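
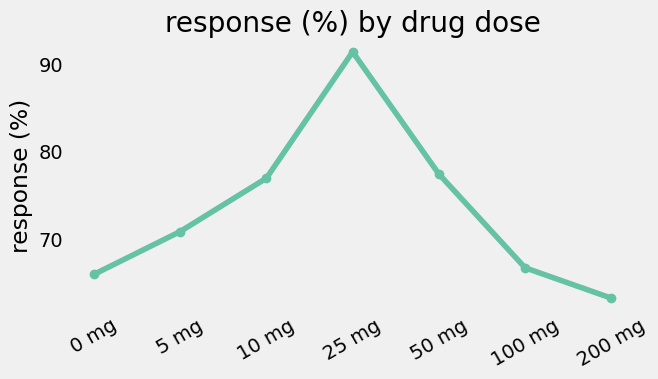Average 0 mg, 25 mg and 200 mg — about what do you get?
≈ 73

(65 + 90 + 65) / 3 ≈ 73.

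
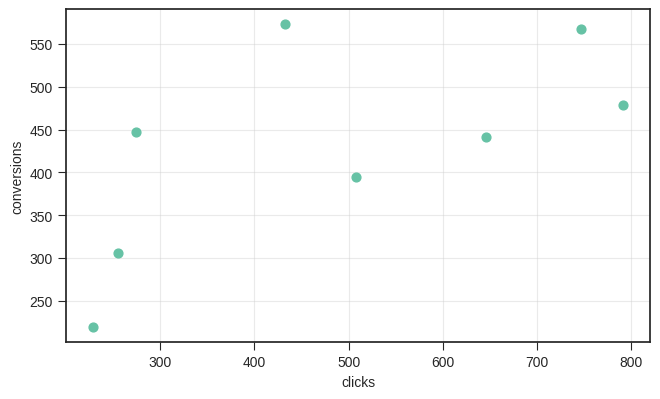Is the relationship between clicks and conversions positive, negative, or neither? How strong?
Points are positively correlated; moderate (|r| ≈ 0.6).

positive, moderate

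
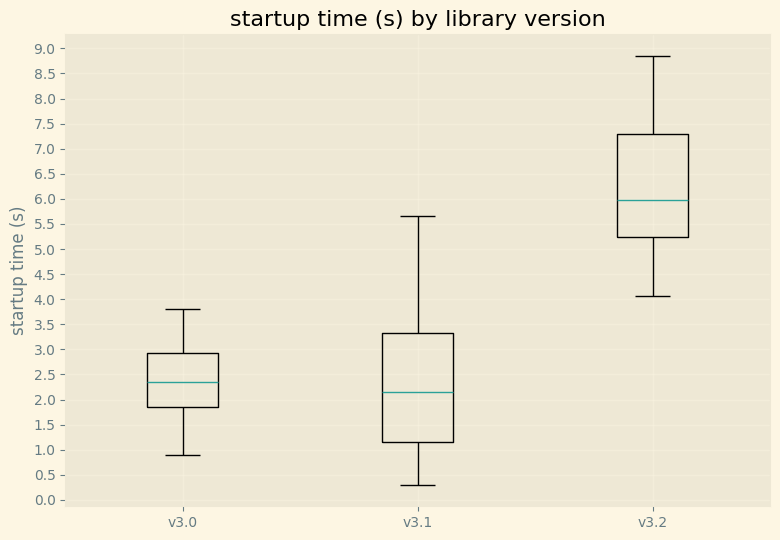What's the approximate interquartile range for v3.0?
Q3 ≈ 3.0, Q1 ≈ 2.0; IQR ≈ 1.0.

≈ 1.0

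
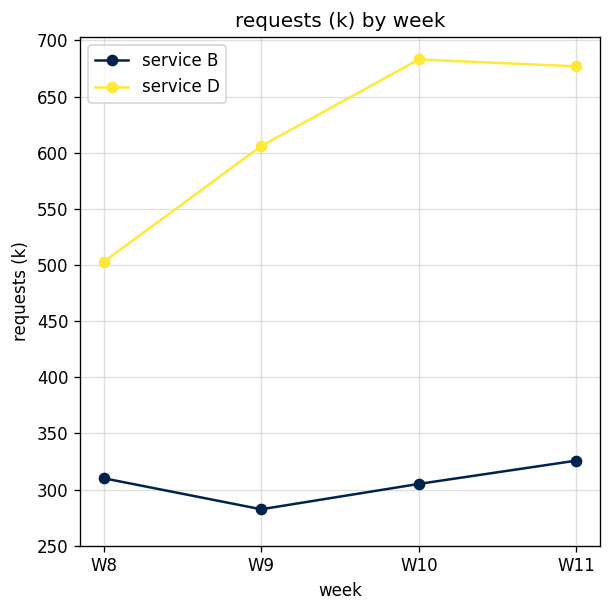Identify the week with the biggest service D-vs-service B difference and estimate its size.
W10, ≈ 400 k

W10: service D ≈ 700, service B ≈ 300 → gap ≈ 400. Next-largest (W11) is only ≈ 350.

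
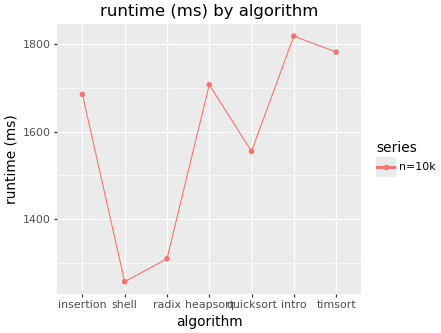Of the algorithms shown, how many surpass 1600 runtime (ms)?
Above 1600: insertion, heapsort, intro, timsort.

4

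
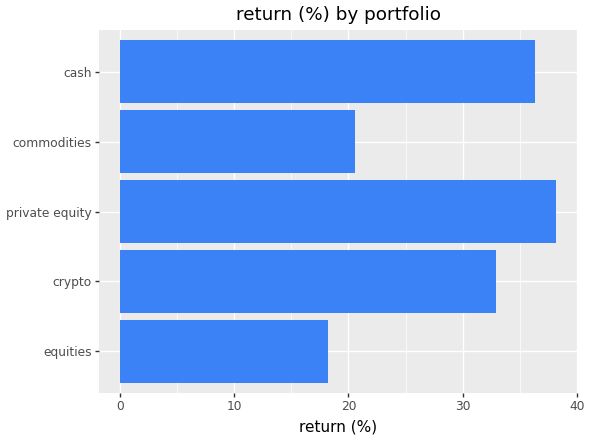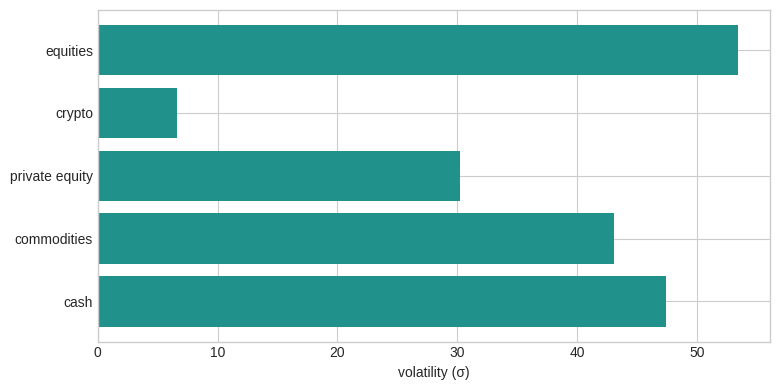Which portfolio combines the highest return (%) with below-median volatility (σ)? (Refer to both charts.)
Chart 2 median volatility (σ) ≈ 45; below-median portfolios: crypto, private equity. Among those, private equity has the highest return (%) (≈ 40).

private equity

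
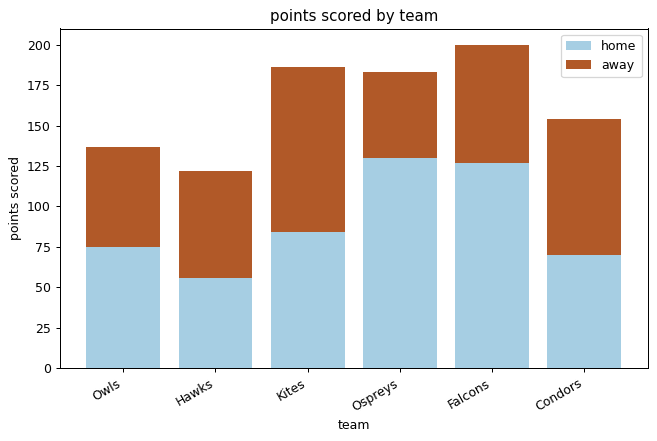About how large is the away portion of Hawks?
away top ≈ 120, bottom ≈ 60; segment ≈ 60.

≈ 60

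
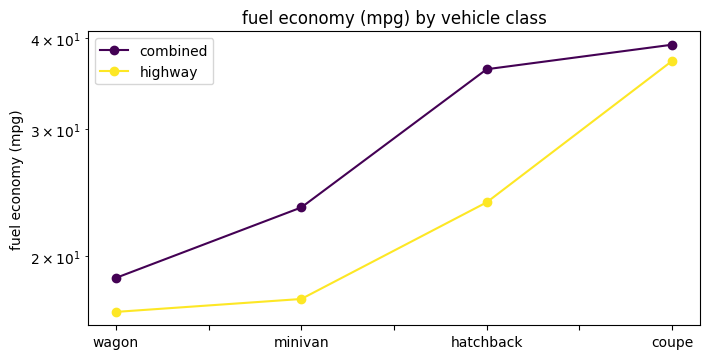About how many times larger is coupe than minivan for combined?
≈ 1.67×

coupe ≈ 40, minivan ≈ 24; 40/24 ≈ 1.67.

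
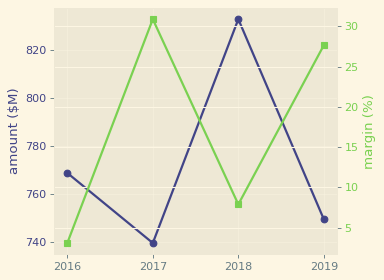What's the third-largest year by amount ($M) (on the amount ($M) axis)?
Top 4 (on the amount ($M) axis): 2018 ≈ 830, 2016 ≈ 770, 2019 ≈ 750, 2017 ≈ 740.

2019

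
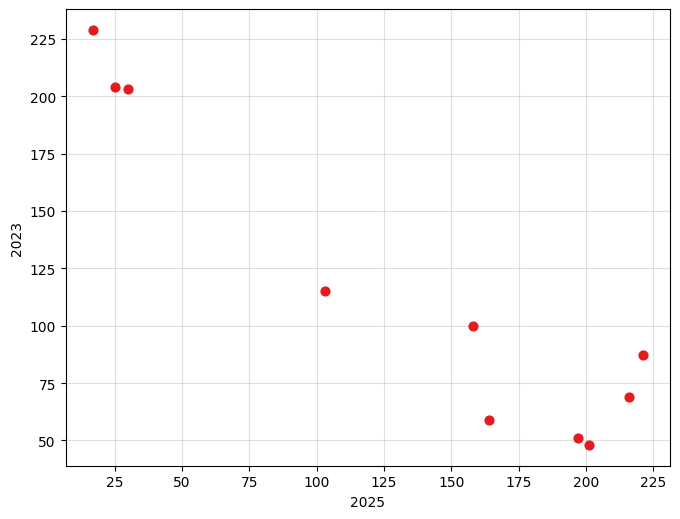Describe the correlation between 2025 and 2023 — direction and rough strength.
Points are negatively correlated; strong (|r| ≈ 0.9).

negative, strong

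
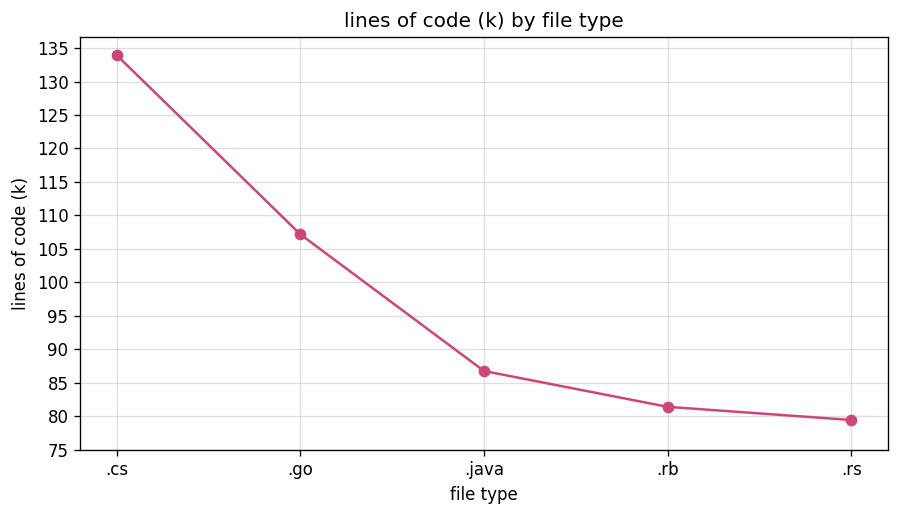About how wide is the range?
≈ 55

Max .cs ≈ 135, min .rs ≈ 80; range ≈ 55.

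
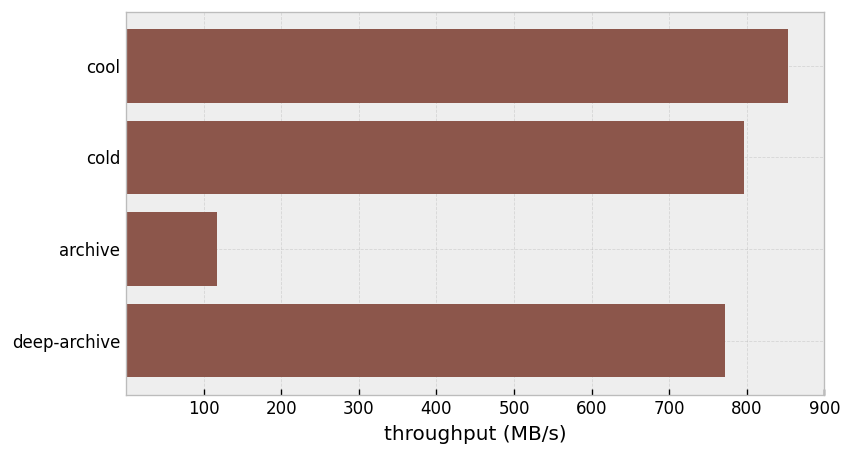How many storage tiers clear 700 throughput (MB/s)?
Above 700: cool, cold, deep-archive.

3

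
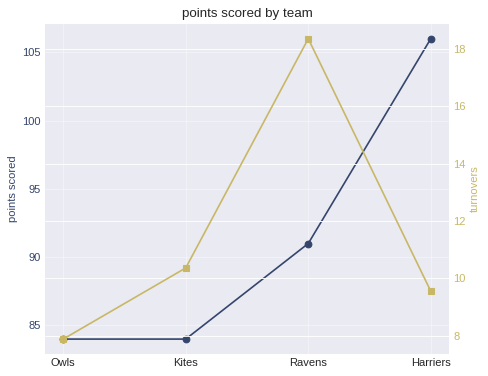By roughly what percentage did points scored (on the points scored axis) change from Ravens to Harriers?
Ravens ≈ 92, Harriers ≈ 106; (106 − 92) / 92 ≈ +15.2%.

≈ +15.2%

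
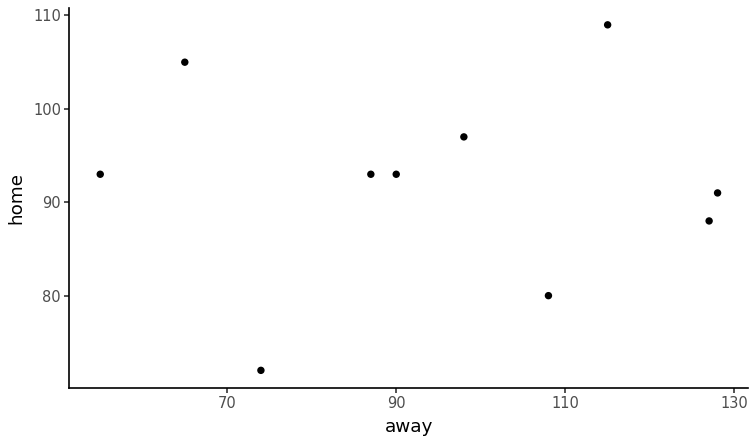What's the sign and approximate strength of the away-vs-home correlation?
Points are roughly uncorrelated; weak (|r| ≈ 0.0).

no clear correlation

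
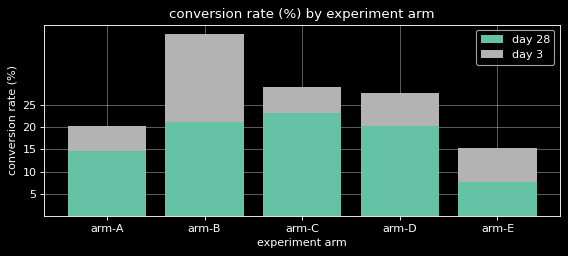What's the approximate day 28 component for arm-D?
≈ 20

day 28 top ≈ 20, bottom ≈ 0; segment ≈ 20.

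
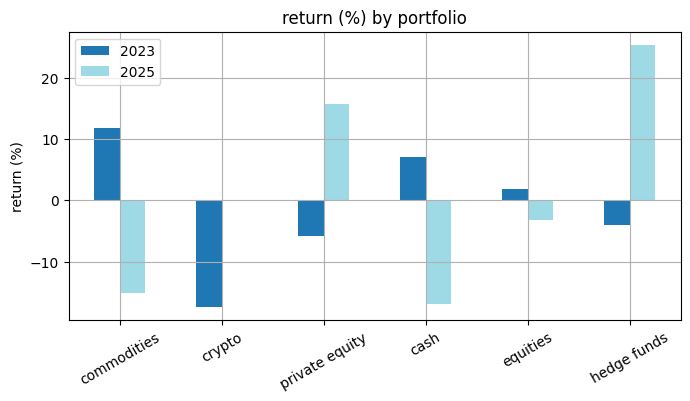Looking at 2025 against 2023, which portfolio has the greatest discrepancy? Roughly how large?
hedge funds: 2025 ≈ 25, 2023 ≈ -5 → gap ≈ 30. Next-largest (commodities) is only ≈ 25.

hedge funds, ≈ 30 %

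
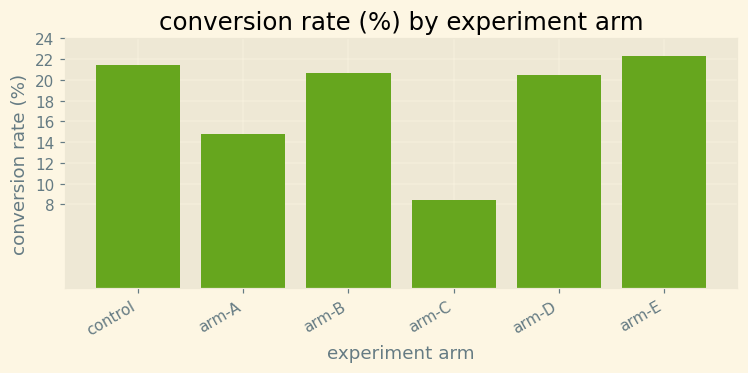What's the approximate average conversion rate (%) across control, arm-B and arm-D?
(22 + 20 + 20) / 3 ≈ 21.

≈ 21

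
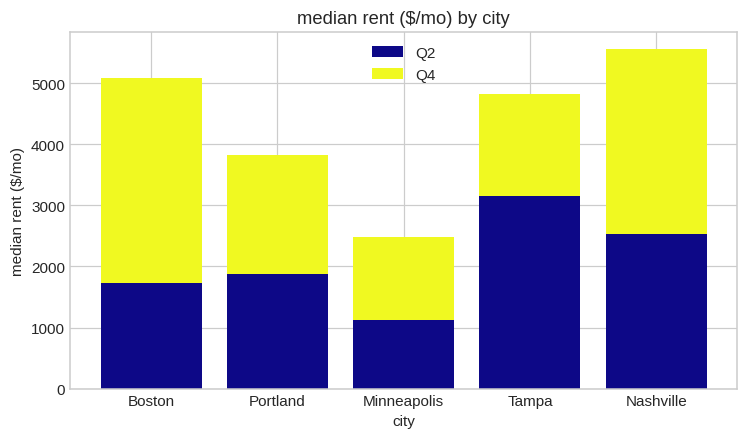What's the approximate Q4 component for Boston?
Q4 top ≈ 5000, bottom ≈ 1500; segment ≈ 3500.

≈ 3500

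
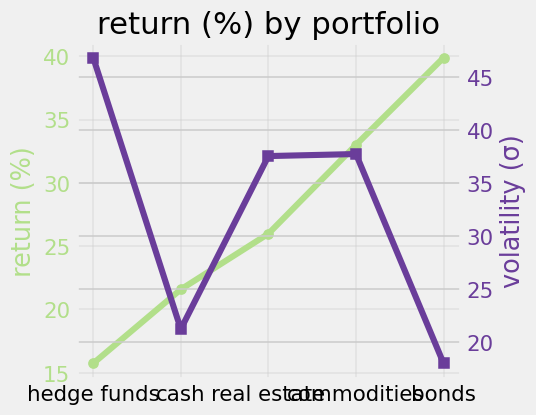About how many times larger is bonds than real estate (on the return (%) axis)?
≈ 1.6×

bonds ≈ 40, real estate ≈ 25; 40/25 ≈ 1.6.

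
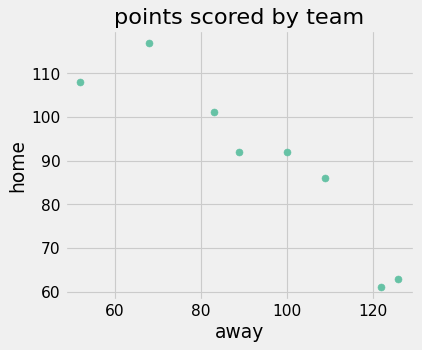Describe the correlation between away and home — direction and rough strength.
Points are negatively correlated; strong (|r| ≈ 0.9).

negative, strong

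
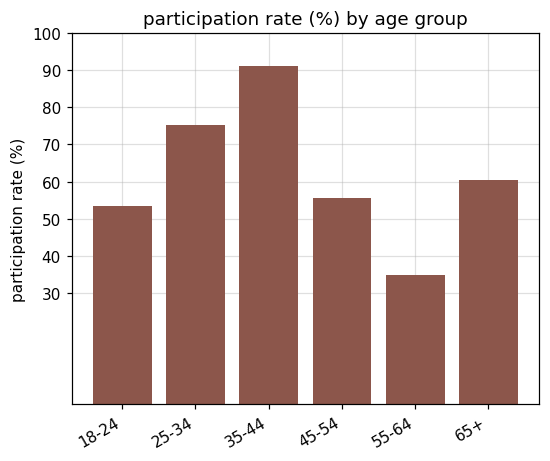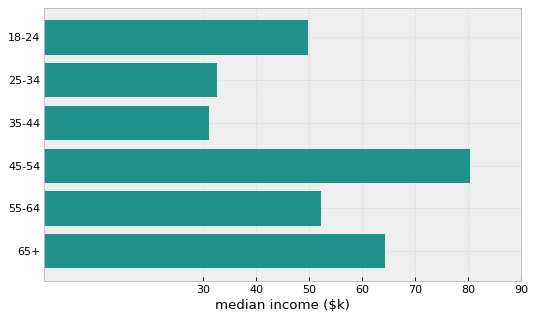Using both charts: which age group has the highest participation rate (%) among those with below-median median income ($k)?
Chart 2 median median income ($k) ≈ 50; below-median age groups: 18-24, 25-34, 35-44. Among those, 35-44 has the highest participation rate (%) (≈ 90).

35-44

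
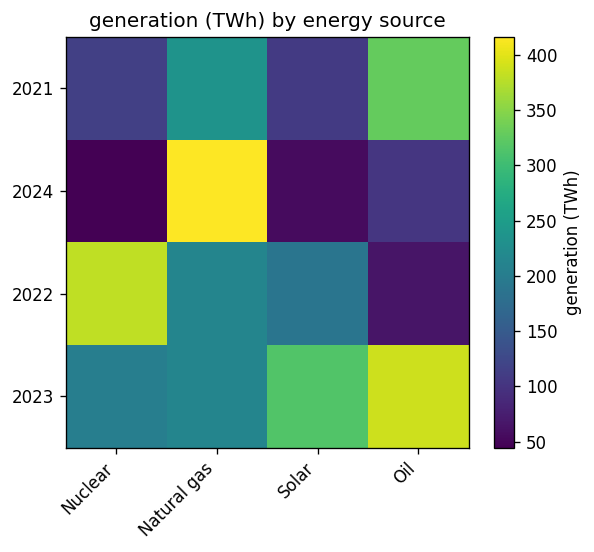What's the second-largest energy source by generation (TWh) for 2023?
Solar

Top 3 for 2023: Oil ≈ 400, Solar ≈ 300, Natural gas ≈ 200.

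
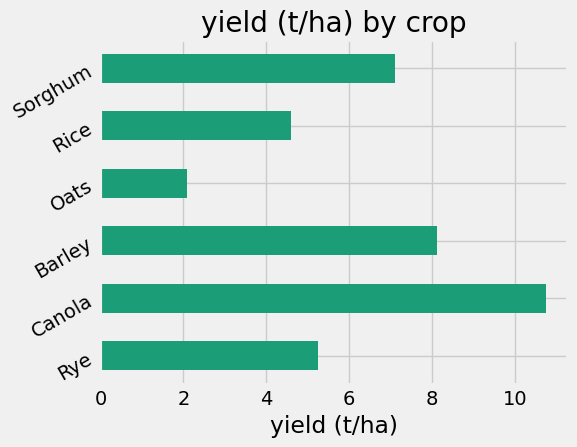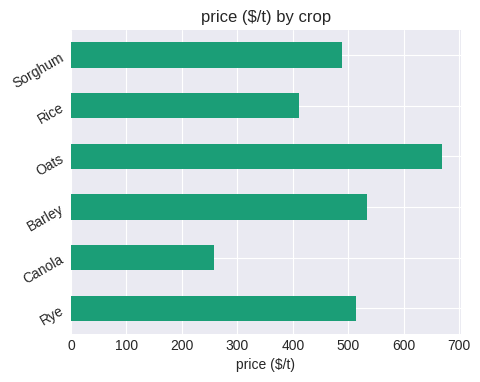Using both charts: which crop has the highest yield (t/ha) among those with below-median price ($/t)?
Chart 2 median price ($/t) ≈ 500; below-median crops: Canola, Rice, Sorghum. Among those, Canola has the highest yield (t/ha) (≈ 11).

Canola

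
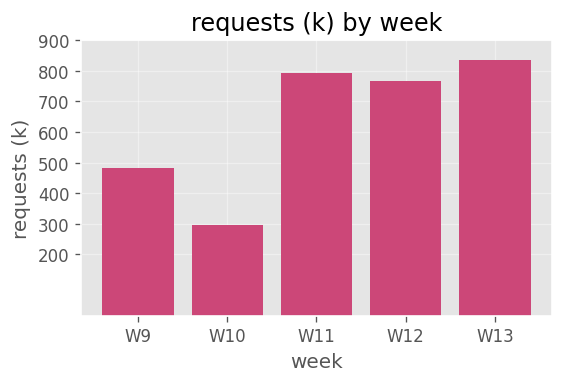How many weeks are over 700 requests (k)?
3

Above 700: W11, W12, W13.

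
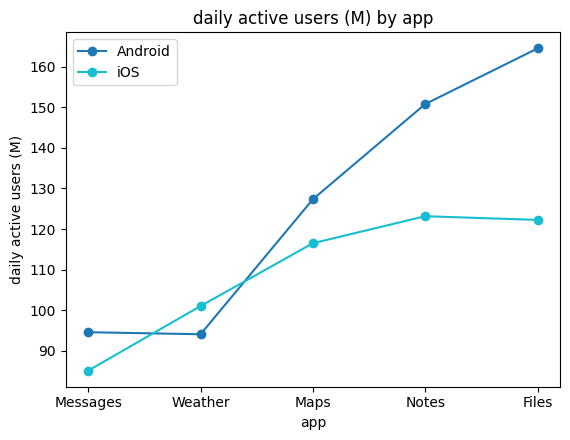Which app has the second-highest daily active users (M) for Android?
Top 3 for Android: Files ≈ 160, Notes ≈ 150, Maps ≈ 130.

Notes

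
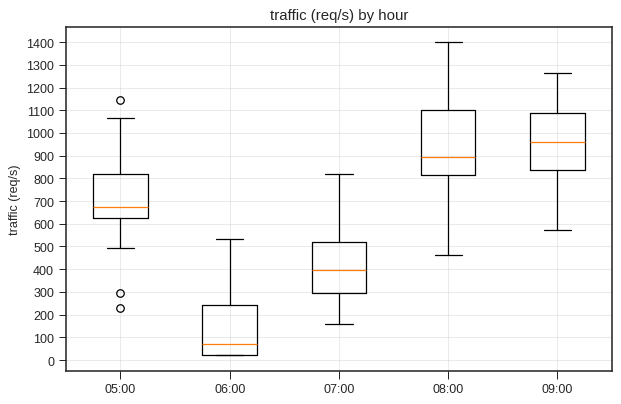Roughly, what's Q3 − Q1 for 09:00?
≈ 300

Q3 ≈ 1100, Q1 ≈ 800; IQR ≈ 300.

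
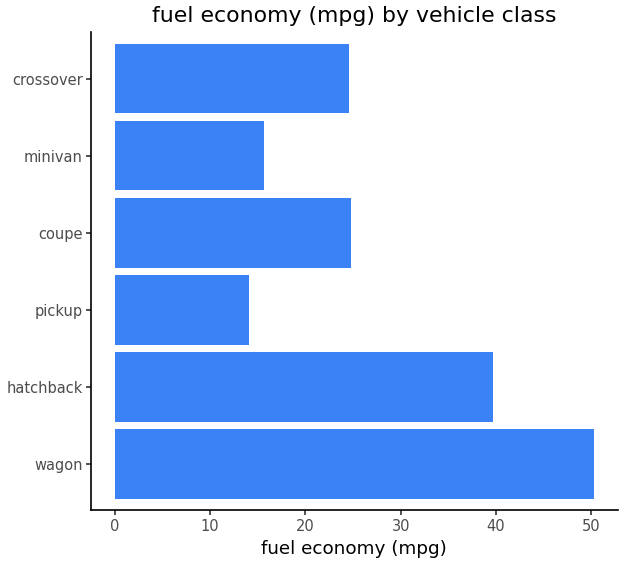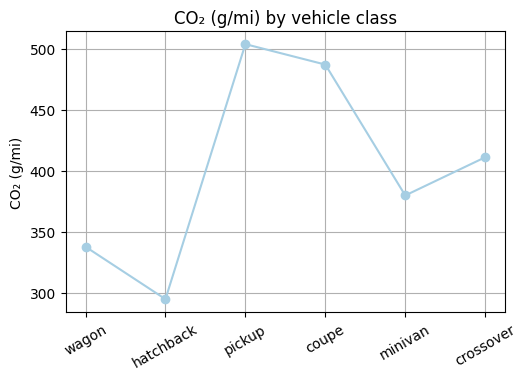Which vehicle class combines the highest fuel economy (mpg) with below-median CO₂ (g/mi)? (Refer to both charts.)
wagon

Chart 2 median CO₂ (g/mi) ≈ 400; below-median vehicle classes: wagon, hatchback, minivan. Among those, wagon has the highest fuel economy (mpg) (≈ 50).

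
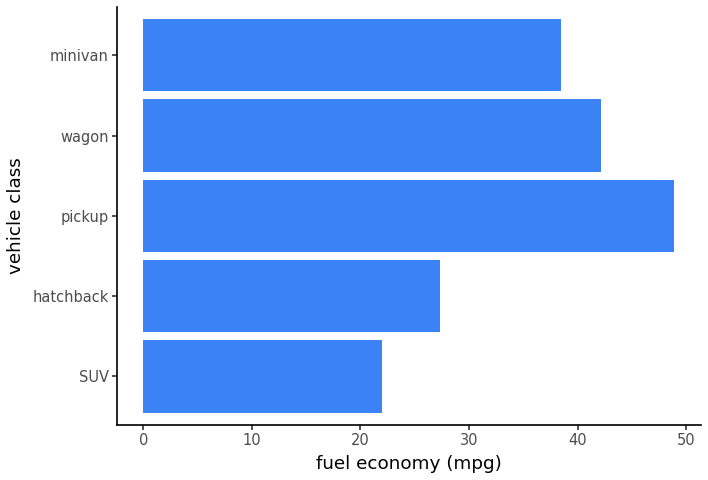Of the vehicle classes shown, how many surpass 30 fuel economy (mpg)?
Above 30: pickup, wagon, minivan.

3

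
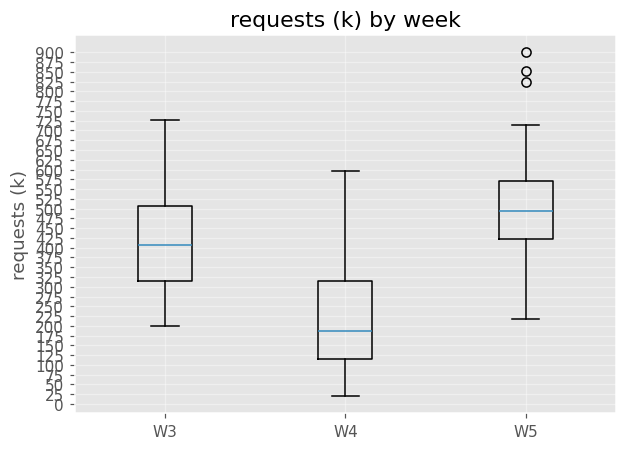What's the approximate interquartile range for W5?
≈ 150

Q3 ≈ 575, Q1 ≈ 425; IQR ≈ 150.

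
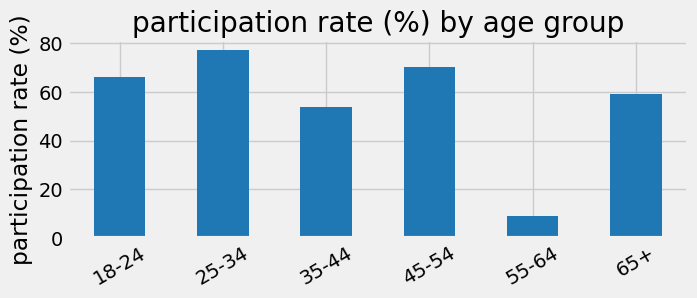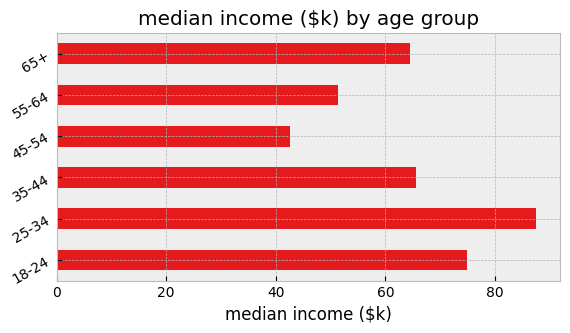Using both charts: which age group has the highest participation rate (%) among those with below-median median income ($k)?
45-54

Chart 2 median median income ($k) ≈ 60; below-median age groups: 45-54, 55-64, 65+. Among those, 45-54 has the highest participation rate (%) (≈ 70).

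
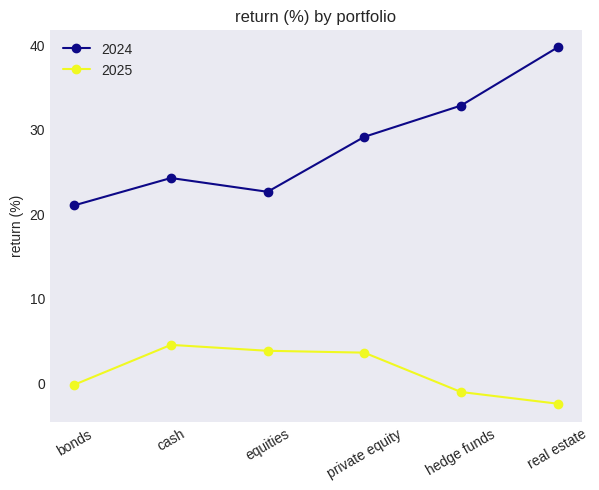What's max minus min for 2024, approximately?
Max real estate ≈ 40, min bonds ≈ 20; range ≈ 20.

≈ 20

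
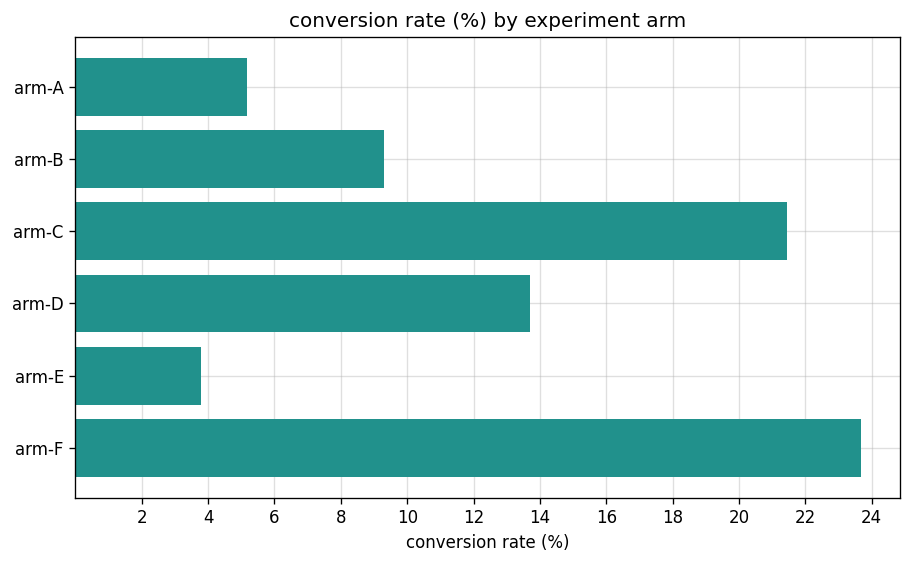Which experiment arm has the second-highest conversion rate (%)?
Top 3: arm-F ≈ 24, arm-C ≈ 22, arm-D ≈ 14.

arm-C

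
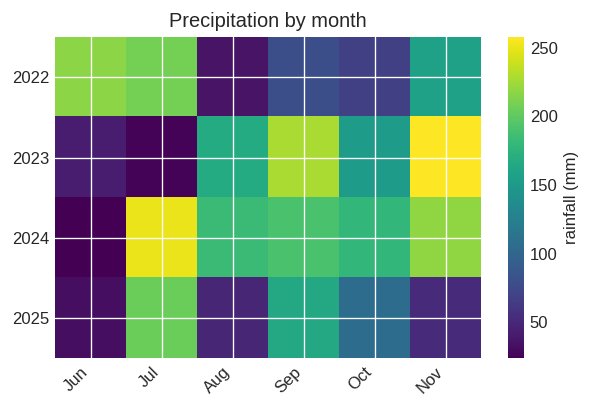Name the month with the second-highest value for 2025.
Sep

Top 3 for 2025: Jul ≈ 200, Sep ≈ 160, Oct ≈ 100.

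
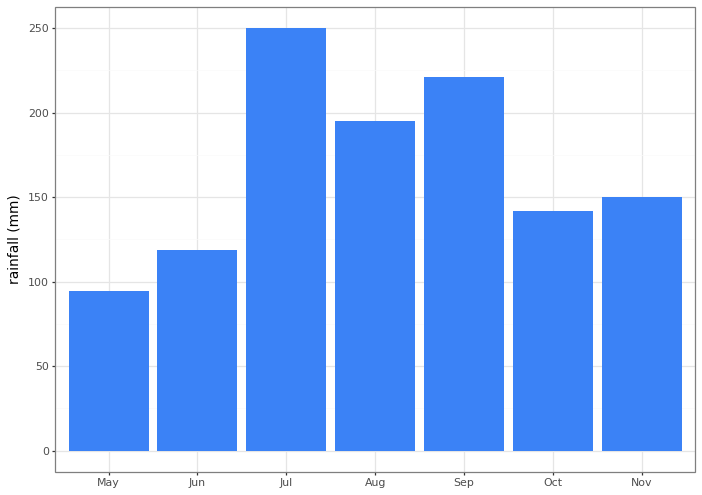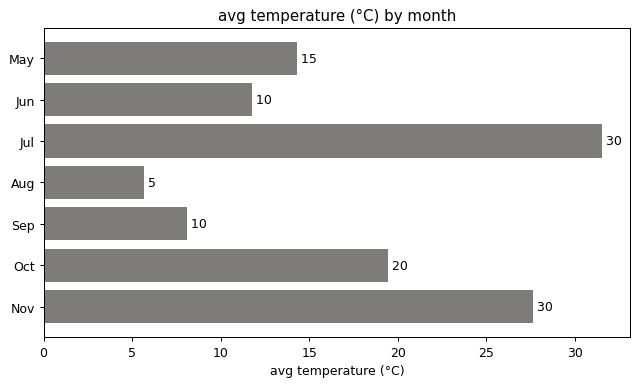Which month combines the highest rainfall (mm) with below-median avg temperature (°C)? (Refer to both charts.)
Chart 2 median avg temperature (°C) ≈ 15; below-median months: Jun, Aug, Sep. Among those, Sep has the highest rainfall (mm) (≈ 225).

Sep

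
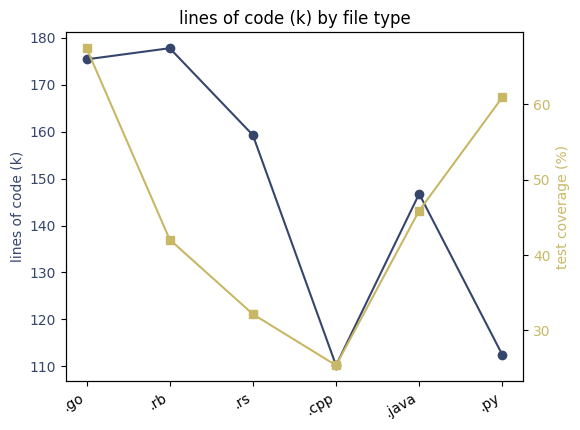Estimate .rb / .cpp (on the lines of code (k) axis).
≈ 1.64×

.rb ≈ 180, .cpp ≈ 110; 180/110 ≈ 1.64.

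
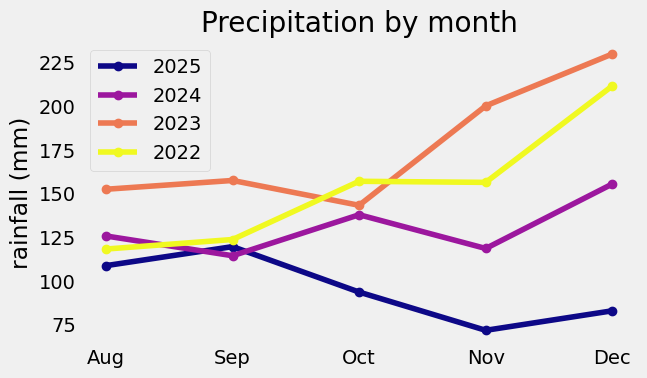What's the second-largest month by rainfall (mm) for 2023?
Nov

Top 3 for 2023: Dec ≈ 220, Nov ≈ 200, Sep ≈ 160.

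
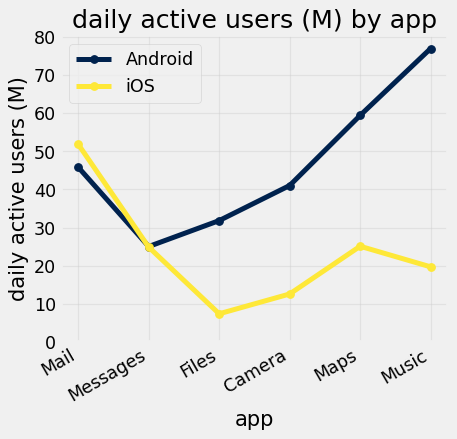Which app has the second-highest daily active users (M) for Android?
Top 3 for Android: Music ≈ 80, Maps ≈ 60, Mail ≈ 50.

Maps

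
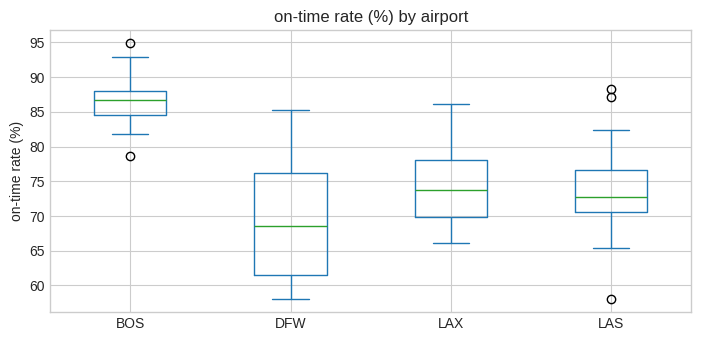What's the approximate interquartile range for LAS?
Q3 ≈ 76, Q1 ≈ 70; IQR ≈ 6.

≈ 6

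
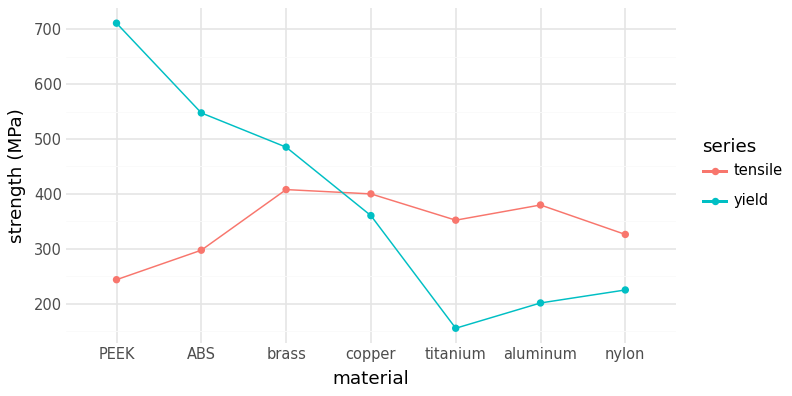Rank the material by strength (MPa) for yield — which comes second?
Top 3 for yield: PEEK ≈ 700, ABS ≈ 550, brass ≈ 500.

ABS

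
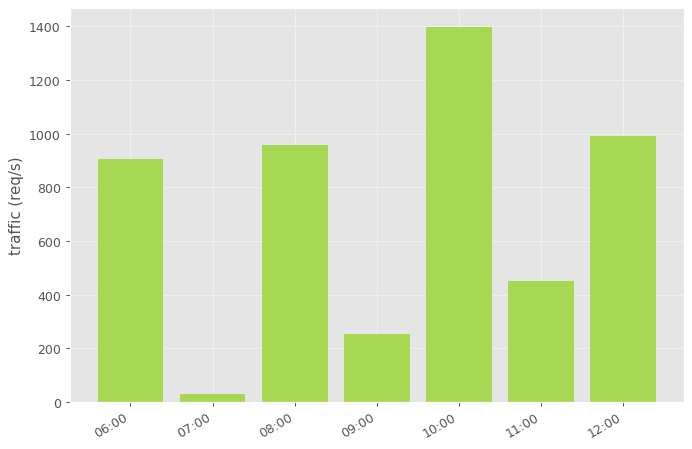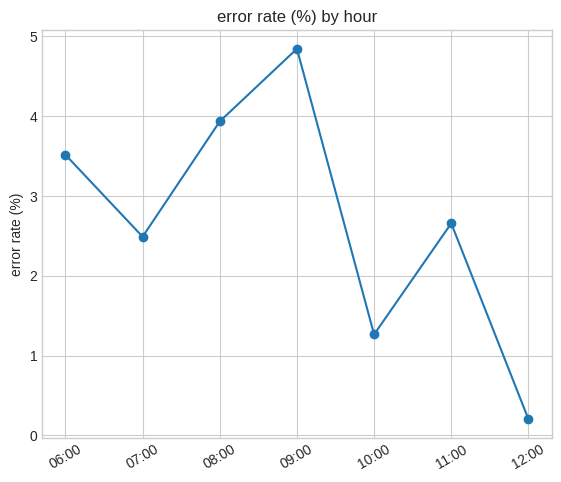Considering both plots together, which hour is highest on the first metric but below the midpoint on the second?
Chart 2 median error rate (%) ≈ 2.5; below-median hours: 07:00, 10:00, 12:00. Among those, 10:00 has the highest traffic (req/s) (≈ 1400).

10:00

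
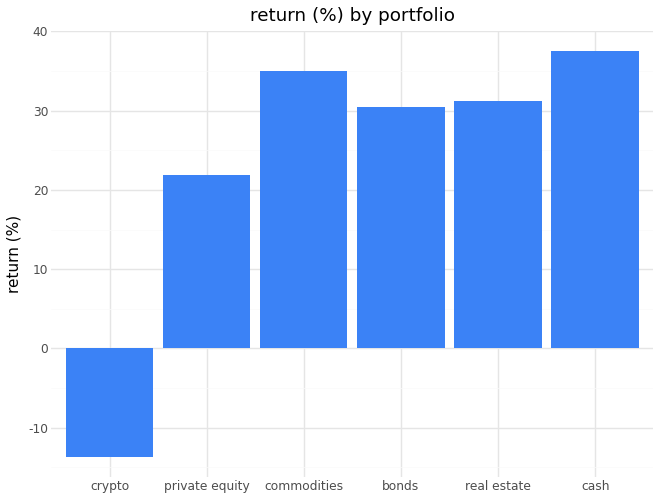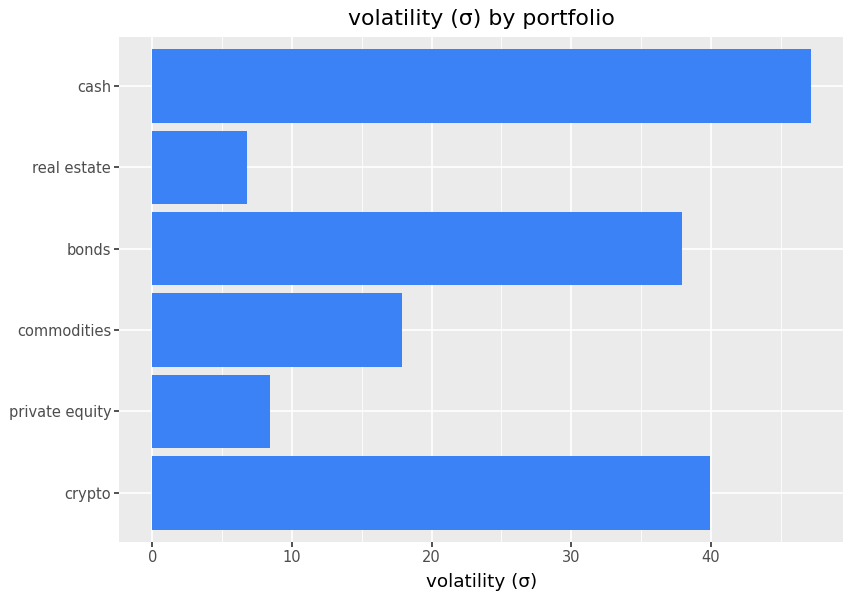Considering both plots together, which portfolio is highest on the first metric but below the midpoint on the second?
commodities

Chart 2 median volatility (σ) ≈ 30; below-median portfolios: private equity, commodities, real estate. Among those, commodities has the highest return (%) (≈ 35).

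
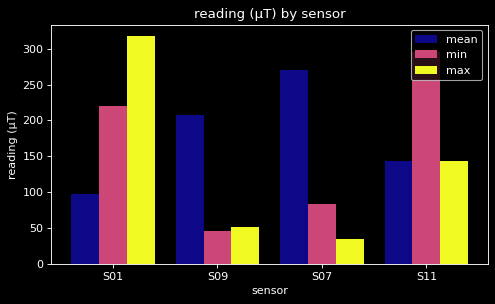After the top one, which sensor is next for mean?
S09

Top 3 for mean: S07 ≈ 250, S09 ≈ 200, S11 ≈ 150.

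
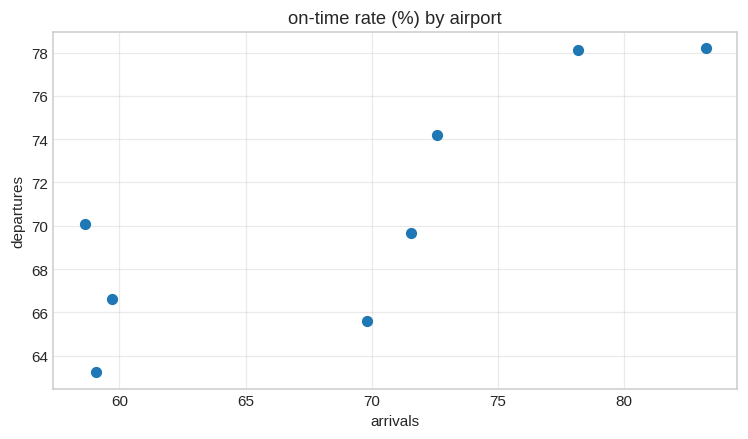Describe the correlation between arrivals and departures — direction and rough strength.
positive, strong

Points are positively correlated; strong (|r| ≈ 0.8).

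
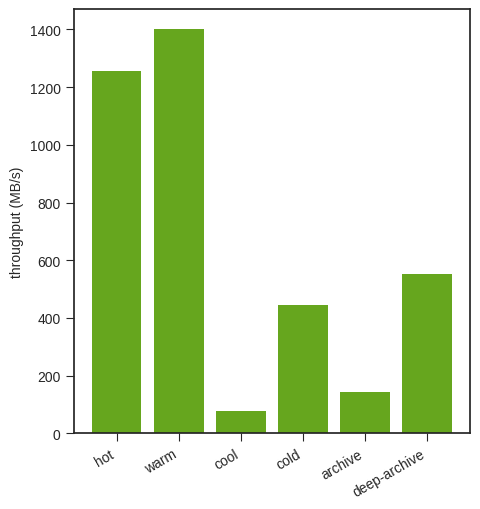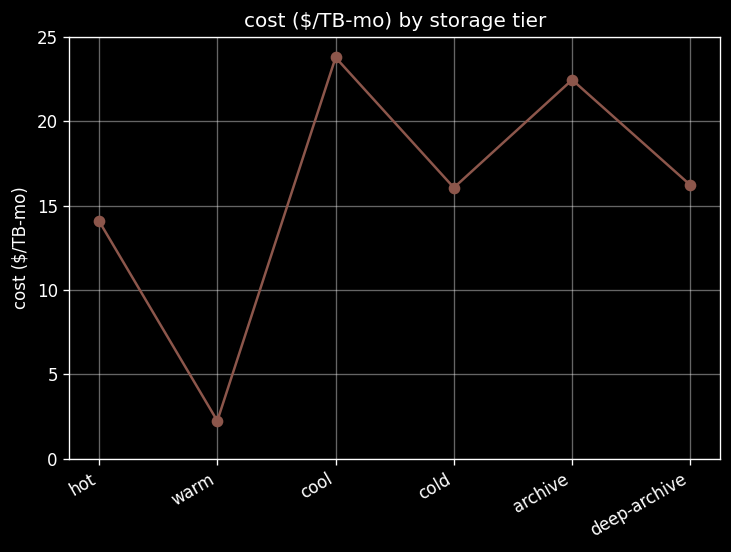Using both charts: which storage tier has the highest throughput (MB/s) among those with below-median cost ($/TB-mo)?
Chart 2 median cost ($/TB-mo) ≈ 15; below-median storage tiers: hot, warm, cold. Among those, warm has the highest throughput (MB/s) (≈ 1400).

warm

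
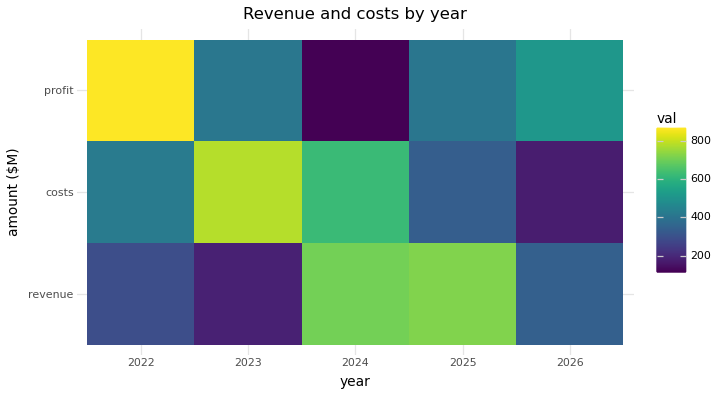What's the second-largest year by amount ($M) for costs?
Top 3 for costs: 2023 ≈ 800, 2024 ≈ 600, 2022 ≈ 400.

2024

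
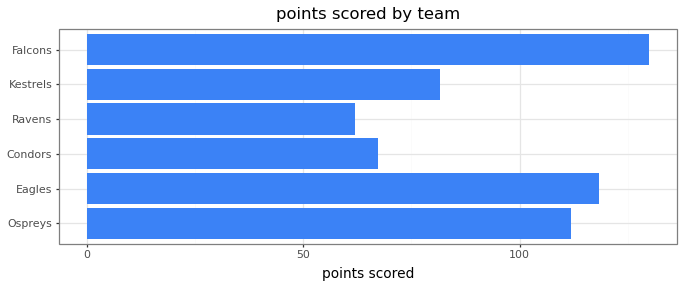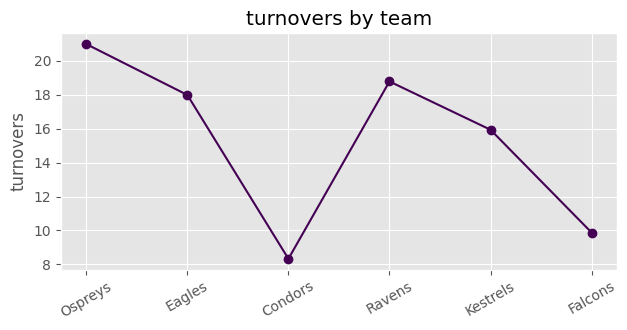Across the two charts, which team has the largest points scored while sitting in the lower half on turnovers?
Chart 2 median turnovers ≈ 16; below-median teams: Condors, Kestrels, Falcons. Among those, Falcons has the highest points scored (≈ 120).

Falcons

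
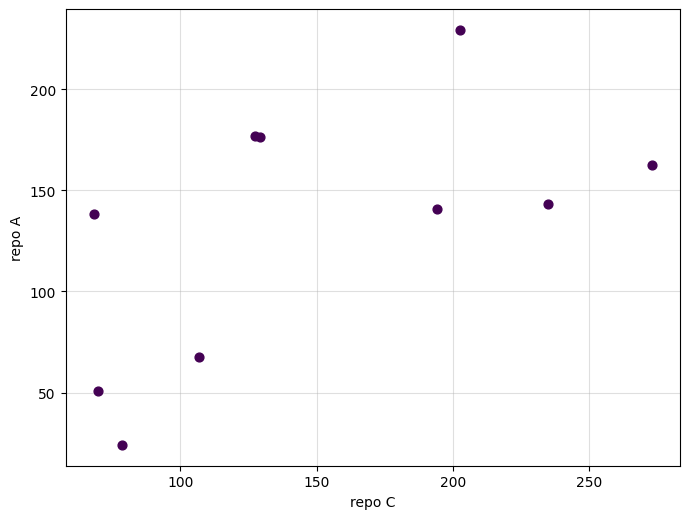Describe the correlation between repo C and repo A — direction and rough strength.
Points are positively correlated; moderate (|r| ≈ 0.6).

positive, moderate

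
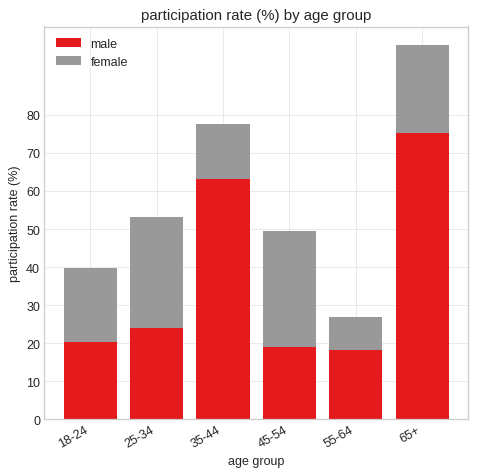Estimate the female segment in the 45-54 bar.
≈ 30

female top ≈ 50, bottom ≈ 20; segment ≈ 30.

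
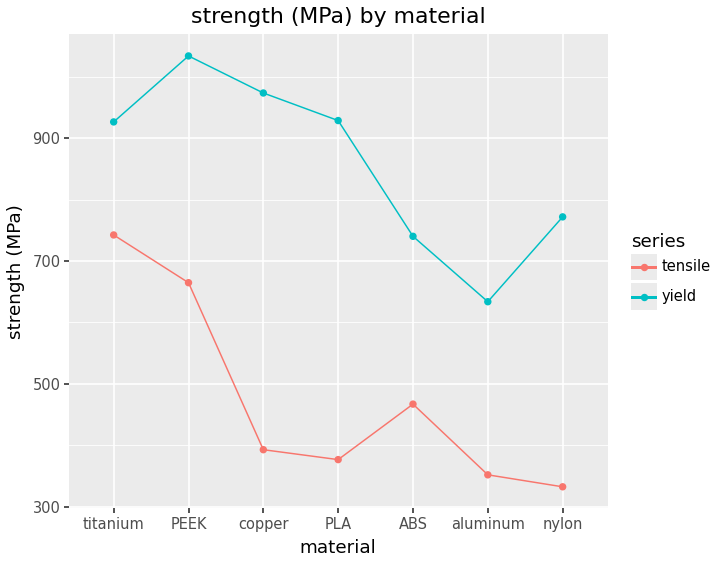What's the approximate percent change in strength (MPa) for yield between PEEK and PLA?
PEEK ≈ 1000, PLA ≈ 900; (900 − 1000) / 1000 ≈ -10%.

≈ -10%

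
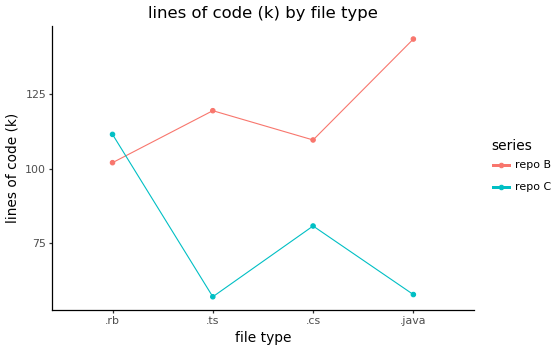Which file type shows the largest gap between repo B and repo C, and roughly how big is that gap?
.java: repo B ≈ 140, repo C ≈ 60 → gap ≈ 80. Next-largest (.ts) is only ≈ 60.

.java, ≈ 80 k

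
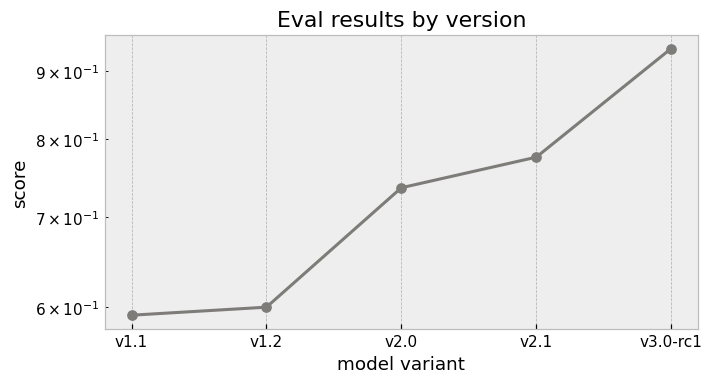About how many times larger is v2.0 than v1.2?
v2.0 ≈ 0.75, v1.2 ≈ 0.60; 0.75/0.60 ≈ 1.25.

≈ 1.25×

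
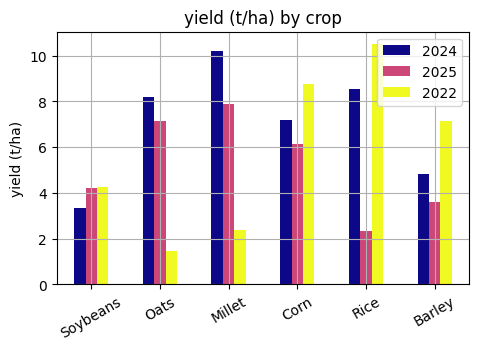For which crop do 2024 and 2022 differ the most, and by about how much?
Millet: 2024 ≈ 10, 2022 ≈ 2 → gap ≈ 8. Next-largest (Oats) is only ≈ 7.

Millet, ≈ 8 t/ha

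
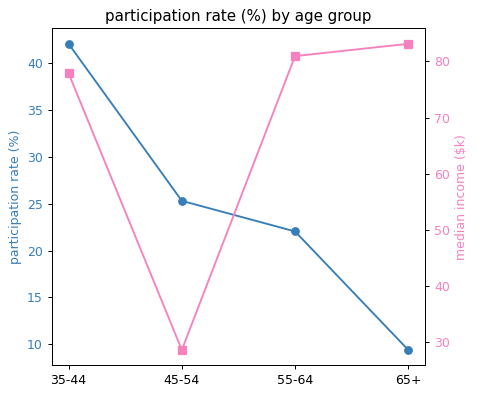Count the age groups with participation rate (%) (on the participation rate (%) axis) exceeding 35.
1

Above 35: 35-44.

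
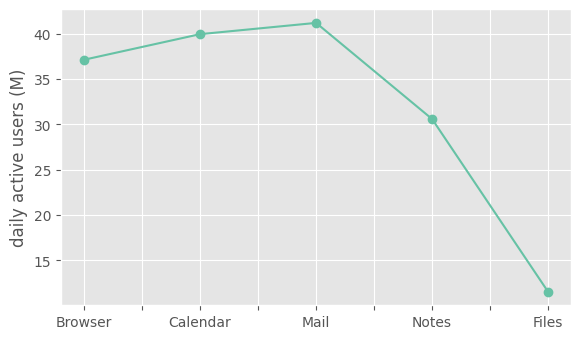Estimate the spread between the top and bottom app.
Max Mail ≈ 40, min Files ≈ 10; range ≈ 30.

≈ 30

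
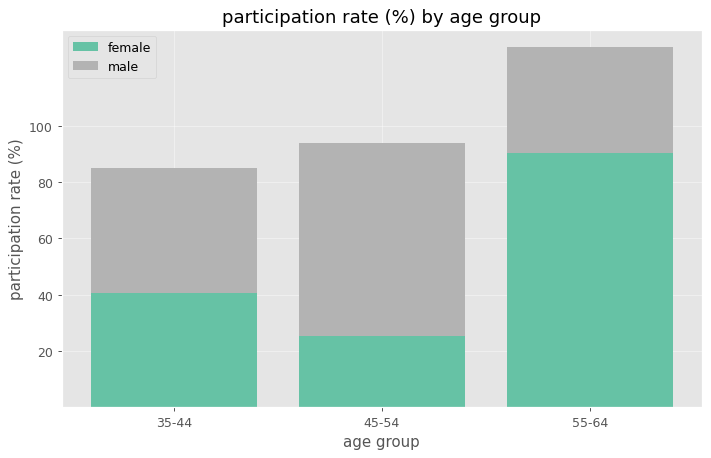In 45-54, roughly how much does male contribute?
≈ 80

male top ≈ 100, bottom ≈ 20; segment ≈ 80.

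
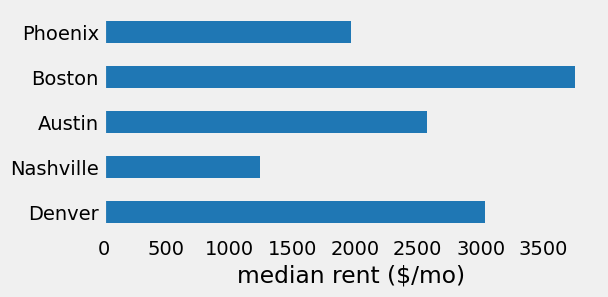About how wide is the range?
Max Boston ≈ 3500, min Nashville ≈ 1000; range ≈ 2500.

≈ 2500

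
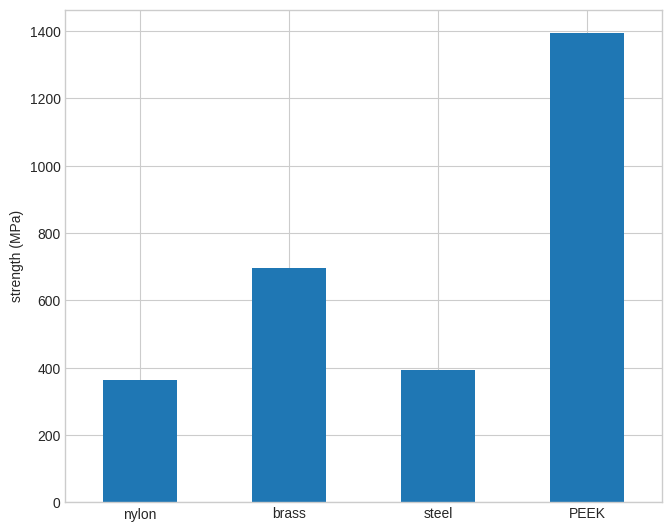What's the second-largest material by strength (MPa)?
brass

Top 3: PEEK ≈ 1400, brass ≈ 600, steel ≈ 400.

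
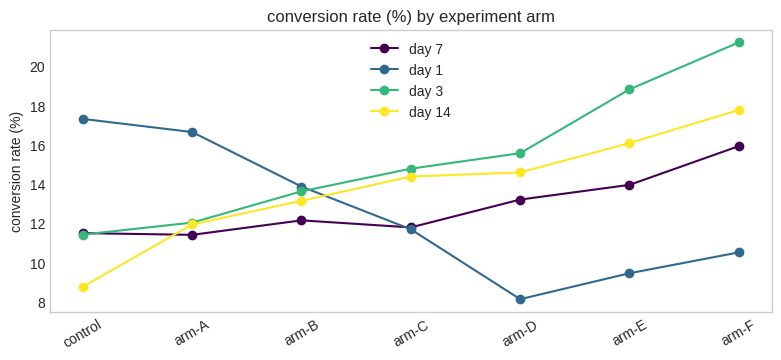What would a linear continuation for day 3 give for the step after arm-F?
Last three: 16, 18, 22 → slope ≈ 3/step → next ≈ 25.

≈ 25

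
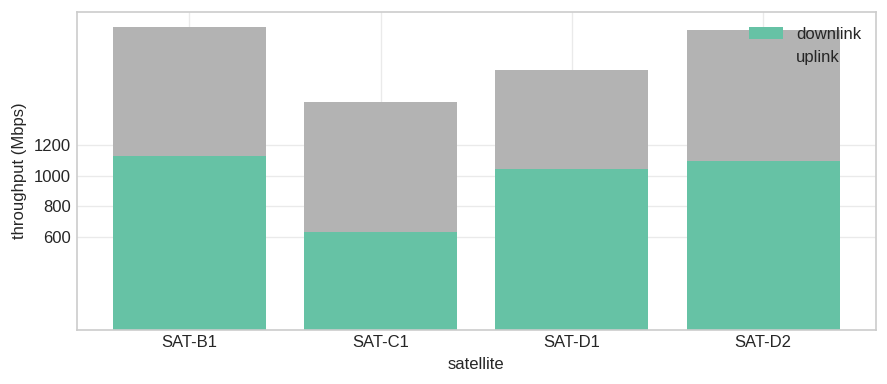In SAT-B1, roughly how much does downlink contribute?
downlink top ≈ 1200, bottom ≈ 0; segment ≈ 1200.

≈ 1200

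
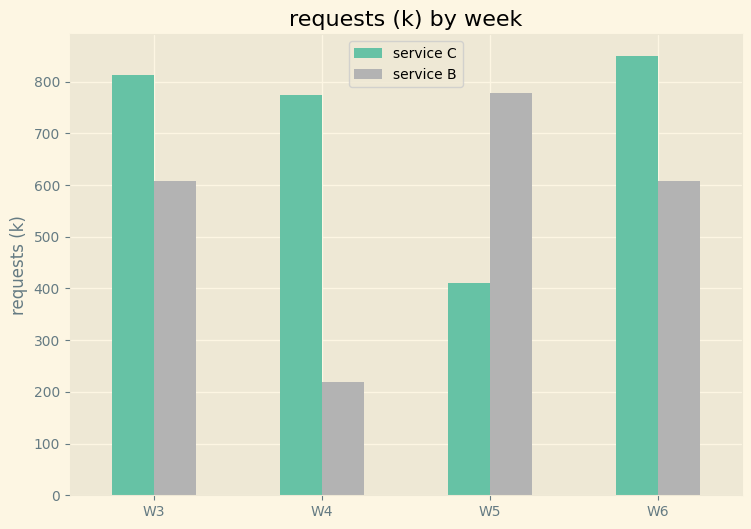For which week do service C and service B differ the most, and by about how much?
W4: service C ≈ 800, service B ≈ 200 → gap ≈ 600. Next-largest (W5) is only ≈ 400.

W4, ≈ 600 k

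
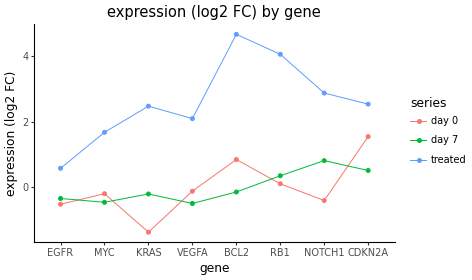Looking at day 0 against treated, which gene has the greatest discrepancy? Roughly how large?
RB1, ≈ 4 log2 FC

RB1: day 0 ≈ 0, treated ≈ 4 → gap ≈ 4. Next-largest (KRAS) is only ≈ 3.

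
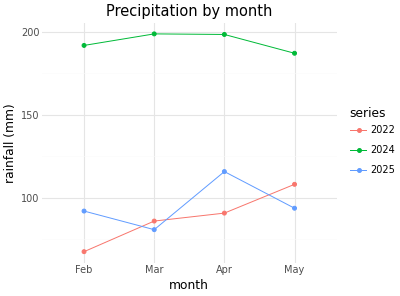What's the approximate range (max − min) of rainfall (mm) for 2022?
Max May ≈ 100, min Feb ≈ 60; range ≈ 40.

≈ 40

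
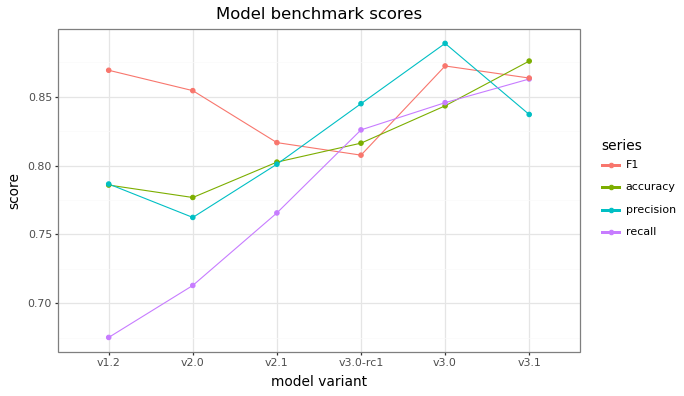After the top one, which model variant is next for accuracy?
v3.0

Top 3 for accuracy: v3.1 ≈ 0.88, v3.0 ≈ 0.84, v3.0-rc1 ≈ 0.82.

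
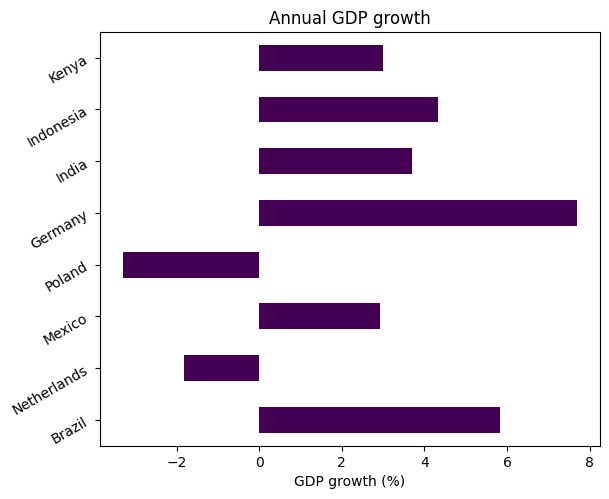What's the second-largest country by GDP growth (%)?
Top 3: Germany ≈ 8, Brazil ≈ 6, Indonesia ≈ 4.

Brazil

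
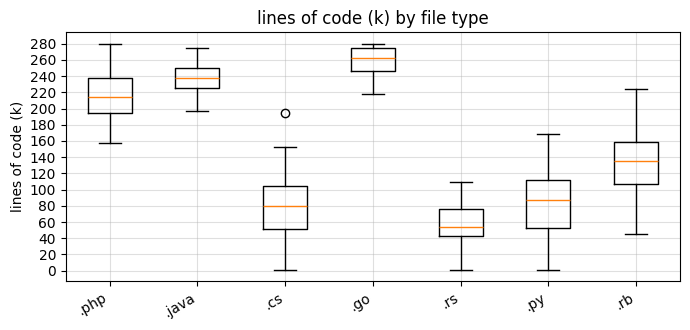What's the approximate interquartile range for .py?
Q3 ≈ 120, Q1 ≈ 60; IQR ≈ 60.

≈ 60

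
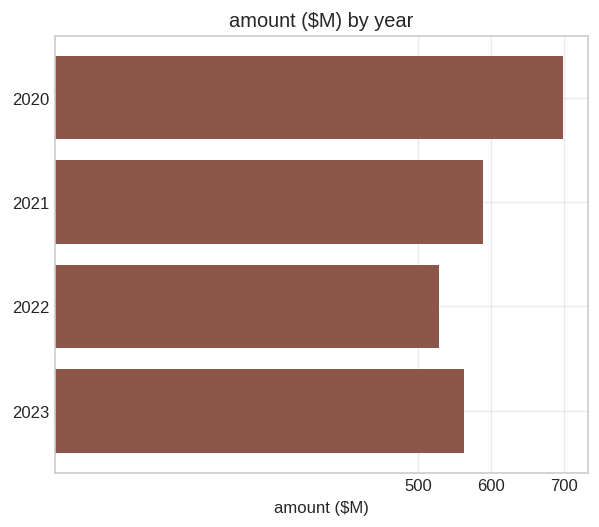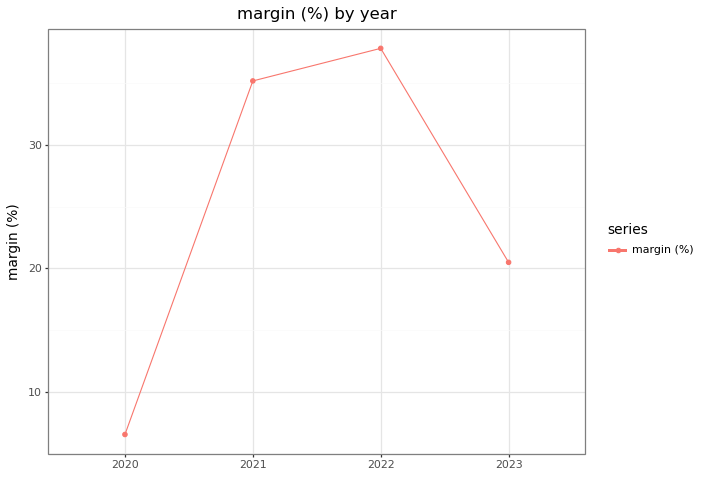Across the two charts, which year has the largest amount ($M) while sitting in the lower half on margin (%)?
2020

Chart 2 median margin (%) ≈ 30; below-median years: 2020, 2023. Among those, 2020 has the highest amount ($M) (≈ 700).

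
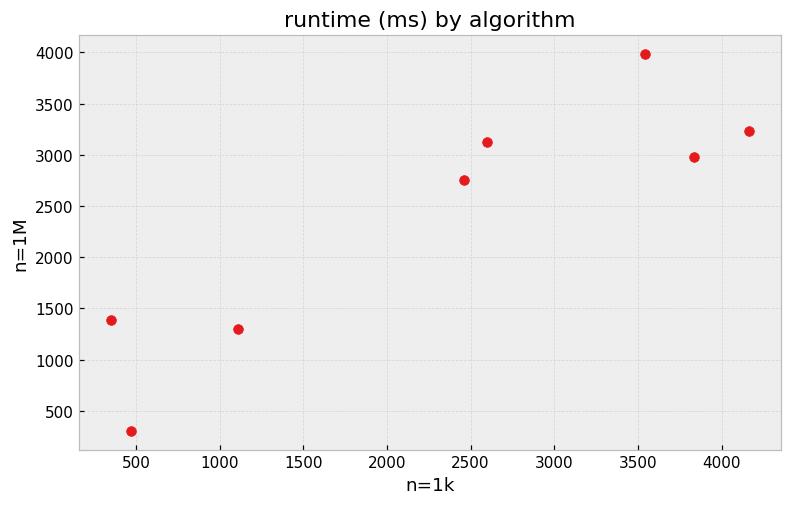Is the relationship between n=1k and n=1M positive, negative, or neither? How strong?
positive, strong

Points are positively correlated; strong (|r| ≈ 0.9).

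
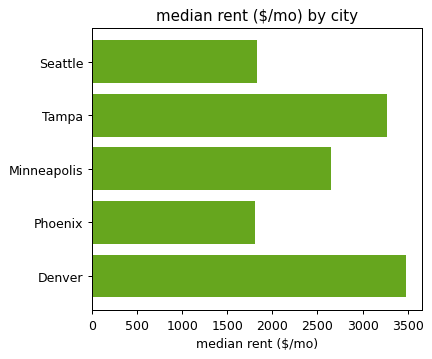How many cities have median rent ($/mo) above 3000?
Above 3000: Tampa, Denver.

2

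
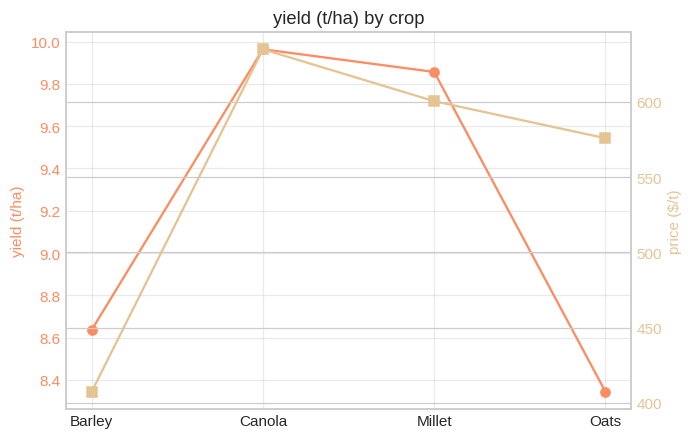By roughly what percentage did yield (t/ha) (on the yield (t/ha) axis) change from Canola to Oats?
≈ -16%

Canola ≈ 10.0, Oats ≈ 8.4; (8.4 − 10.0) / 10.0 ≈ -16%.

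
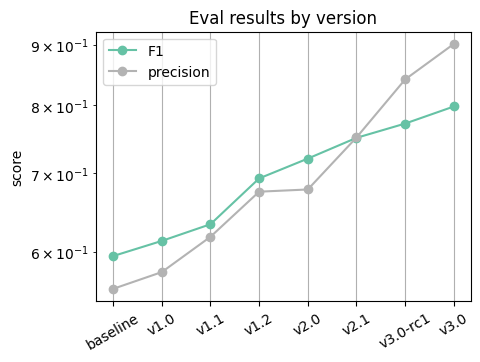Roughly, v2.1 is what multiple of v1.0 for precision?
≈ 1.25×

v2.1 ≈ 0.75, v1.0 ≈ 0.60; 0.75/0.60 ≈ 1.25.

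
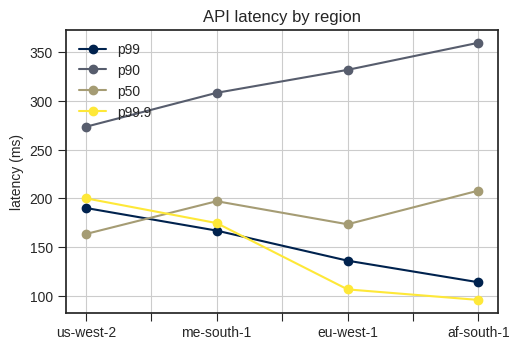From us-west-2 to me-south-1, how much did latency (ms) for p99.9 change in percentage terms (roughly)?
≈ -12.5%

us-west-2 ≈ 200, me-south-1 ≈ 175; (175 − 200) / 200 ≈ -12.5%.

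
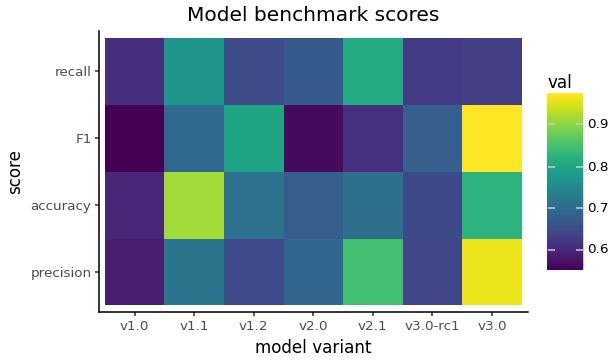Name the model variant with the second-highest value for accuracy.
v3.0

Top 3 for accuracy: v1.1 ≈ 0.90, v3.0 ≈ 0.80, v1.2 ≈ 0.70.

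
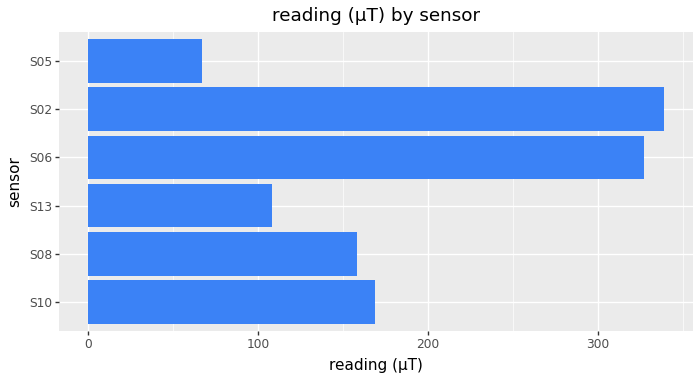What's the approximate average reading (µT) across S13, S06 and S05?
(100 + 350 + 50) / 3 ≈ 167.

≈ 167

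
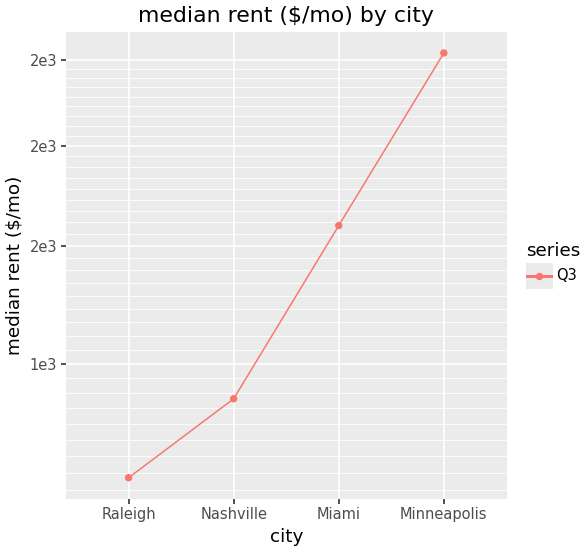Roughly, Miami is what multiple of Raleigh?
≈ 1.5×

Miami ≈ 1500, Raleigh ≈ 1000; 1500/1000 ≈ 1.5.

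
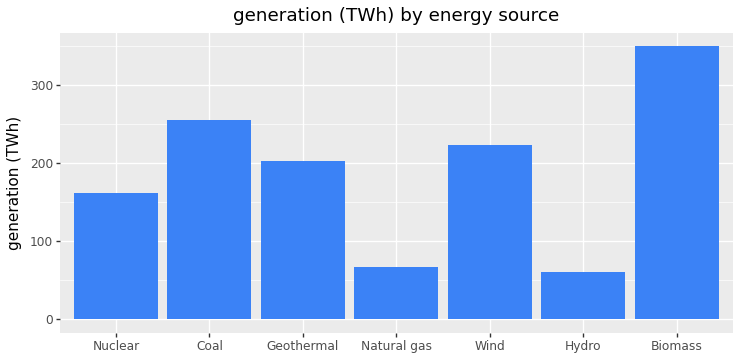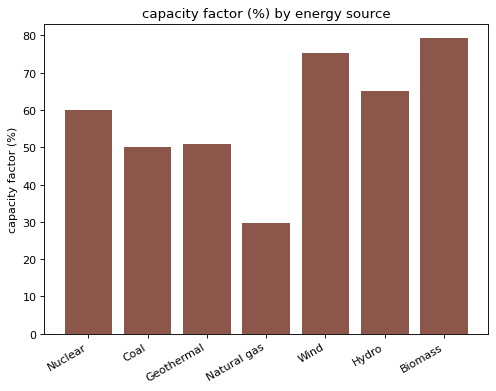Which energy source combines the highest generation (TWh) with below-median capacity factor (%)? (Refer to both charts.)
Chart 2 median capacity factor (%) ≈ 60; below-median energy sources: Coal, Geothermal, Natural gas. Among those, Coal has the highest generation (TWh) (≈ 250).

Coal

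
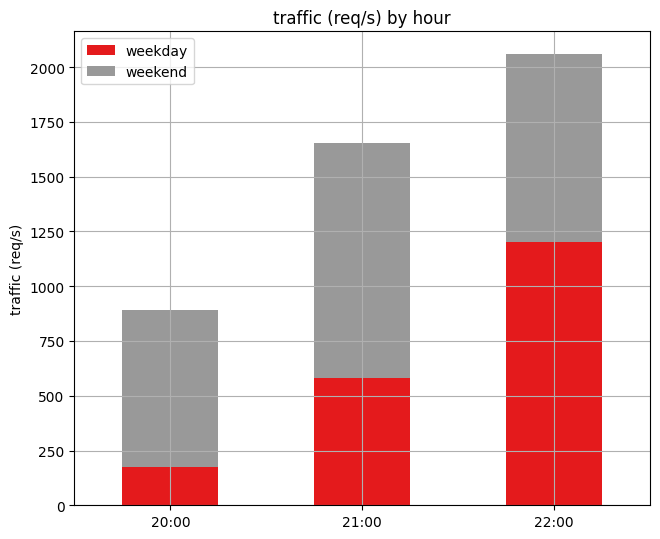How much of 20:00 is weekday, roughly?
≈ 200

weekday top ≈ 200, bottom ≈ 0; segment ≈ 200.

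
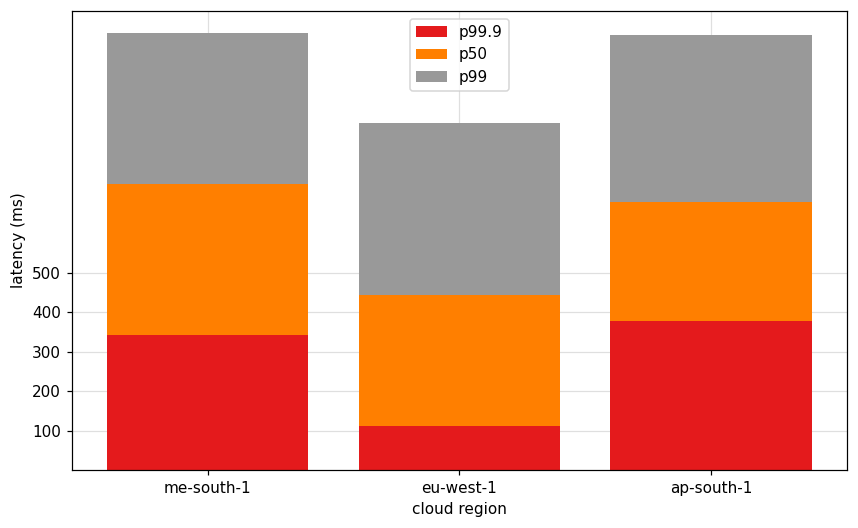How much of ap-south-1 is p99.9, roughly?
≈ 400

p99.9 top ≈ 400, bottom ≈ 0; segment ≈ 400.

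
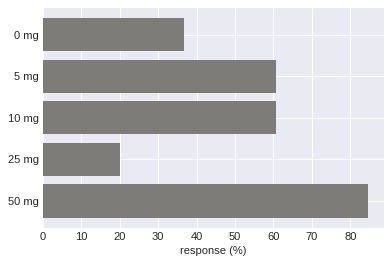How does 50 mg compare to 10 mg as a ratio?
50 mg ≈ 80, 10 mg ≈ 60; 80/60 ≈ 1.33.

≈ 1.33×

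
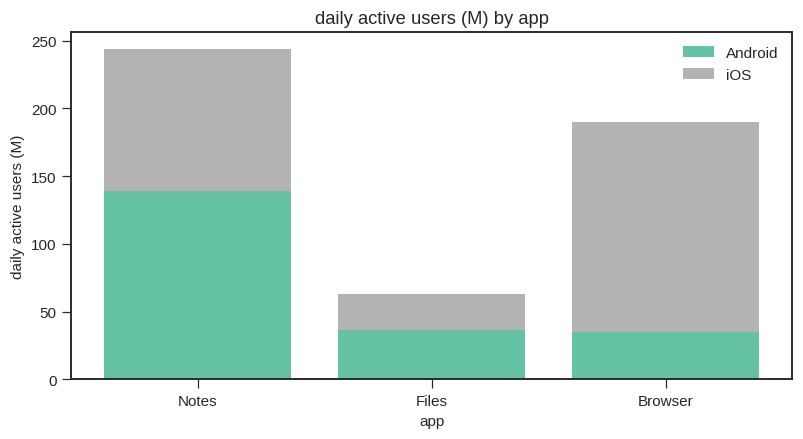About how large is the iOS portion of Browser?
iOS top ≈ 200, bottom ≈ 25; segment ≈ 175.

≈ 175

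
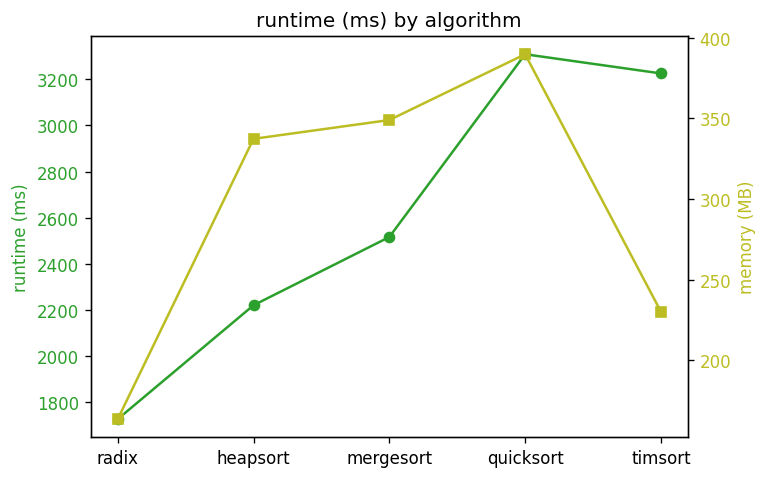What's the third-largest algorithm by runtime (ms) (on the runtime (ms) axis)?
Top 4 (on the runtime (ms) axis): quicksort ≈ 3400, timsort ≈ 3200, mergesort ≈ 2600, heapsort ≈ 2200.

mergesort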